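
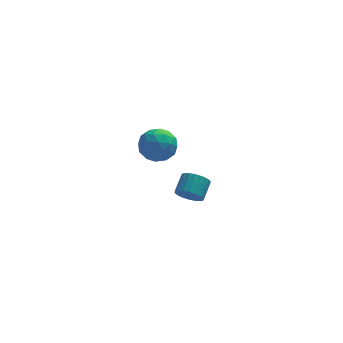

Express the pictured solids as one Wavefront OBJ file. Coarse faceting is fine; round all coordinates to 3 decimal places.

v 0.946 0.202 -3.868
v 1.514 0.265 -4.385
v 1.961 1.14 -3.788
v 1.394 1.078 -3.272
v 1.273 0.474 -4.511
v 1.72 1.349 -3.914
v 0.967 0.629 -4.509
v 1.414 1.504 -3.912
v 0.657 0.699 -4.381
v 1.105 1.575 -3.784
v 0.405 0.671 -4.151
v 0.852 1.547 -3.554
v 0.26 0.551 -3.865
v 0.707 1.426 -3.268
v 0.25 0.361 -3.579
v 0.698 1.236 -2.983
v 0.379 0.14 -3.352
v 0.826 1.015 -2.755
v 0.62 -0.069 -3.226
v 1.067 0.806 -2.629
v 0.926 -0.224 -3.228
v 1.373 0.651 -2.631
v 1.235 -0.295 -3.356
v 1.683 0.581 -2.759
v 1.488 -0.267 -3.586
v 1.935 0.609 -2.989
v 1.633 -0.146 -3.872
v 2.08 0.729 -3.275
v 1.642 0.044 -4.157
v 2.09 0.919 -3.561
v -1.643 -2.873 2.087
v -1.05 -2.125 2.38
v -0.75 -3.915 2.94
v -0.157 -3.167 3.233
v -1.096 -3.22 3.568
v -1.649 -2.576 3.04
v -0.151 -3.464 2.28
v -0.704 -2.82 1.752
v -0.128 -2.49 2.499
v -0.713 -2.339 3.295
v -1.087 -3.701 2.025
v -1.672 -3.55 2.821
v -1.425 -2.408 2.159
v -0.375 -3.632 3.161
v -0.927 -3.664 3.358
v -0.579 -3.224 3.53
v -1.777 -2.673 2.547
v -1.429 -2.233 2.719
v -1.456 -2.877 3.417
v -0.371 -3.807 2.601
v -0.023 -3.367 2.773
v -1.221 -2.816 1.79
v -0.873 -2.376 1.962
v -0.344 -3.163 1.903
v -0.535 -2.182 2.401
v -0.01 -2.795 2.902
v -0.006 -2.969 2.342
v -0.331 -2.591 2.032
v -0.878 -2.094 2.869
v -0.353 -2.706 3.37
v -0.905 -2.737 3.567
v -1.23 -2.359 3.257
v -0.336 -2.308 2.939
v -1.447 -3.334 1.95
v -0.922 -3.946 2.451
v -0.57 -3.681 2.063
v -0.895 -3.303 1.753
v -1.79 -3.245 2.418
v -1.265 -3.858 2.919
v -1.469 -3.449 3.288
v -1.794 -3.071 2.978
v -1.464 -3.732 2.381
f 2 1 5
f 2 5 3
f 3 5 6
f 3 6 4
f 5 1 7
f 5 7 6
f 6 7 8
f 6 8 4
f 7 1 9
f 7 9 8
f 8 9 10
f 8 10 4
f 9 1 11
f 9 11 10
f 10 11 12
f 10 12 4
f 11 1 13
f 11 13 12
f 12 13 14
f 12 14 4
f 13 1 15
f 13 15 14
f 14 15 16
f 14 16 4
f 15 1 17
f 15 17 16
f 16 17 18
f 16 18 4
f 17 1 19
f 17 19 18
f 18 19 20
f 18 20 4
f 19 1 21
f 19 21 20
f 20 21 22
f 20 22 4
f 21 1 23
f 21 23 22
f 22 23 24
f 22 24 4
f 23 1 25
f 23 25 24
f 24 25 26
f 24 26 4
f 25 1 27
f 25 27 26
f 26 27 28
f 26 28 4
f 27 1 29
f 27 29 28
f 28 29 30
f 28 30 4
f 29 1 2
f 29 2 30
f 30 2 3
f 30 3 4
f 31 68 47
f 68 42 71
f 47 71 36
f 68 71 47
f 31 47 43
f 47 36 48
f 43 48 32
f 47 48 43
f 31 43 52
f 43 32 53
f 52 53 38
f 43 53 52
f 31 52 64
f 52 38 67
f 64 67 41
f 52 67 64
f 31 64 68
f 64 41 72
f 68 72 42
f 64 72 68
f 32 48 59
f 48 36 62
f 59 62 40
f 48 62 59
f 36 71 49
f 71 42 70
f 49 70 35
f 71 70 49
f 42 72 69
f 72 41 65
f 69 65 33
f 72 65 69
f 41 67 66
f 67 38 54
f 66 54 37
f 67 54 66
f 38 53 58
f 53 32 55
f 58 55 39
f 53 55 58
f 34 60 46
f 60 40 61
f 46 61 35
f 60 61 46
f 34 46 44
f 46 35 45
f 44 45 33
f 46 45 44
f 34 44 51
f 44 33 50
f 51 50 37
f 44 50 51
f 34 51 56
f 51 37 57
f 56 57 39
f 51 57 56
f 34 56 60
f 56 39 63
f 60 63 40
f 56 63 60
f 35 61 49
f 61 40 62
f 49 62 36
f 61 62 49
f 33 45 69
f 45 35 70
f 69 70 42
f 45 70 69
f 37 50 66
f 50 33 65
f 66 65 41
f 50 65 66
f 39 57 58
f 57 37 54
f 58 54 38
f 57 54 58
f 40 63 59
f 63 39 55
f 59 55 32
f 63 55 59



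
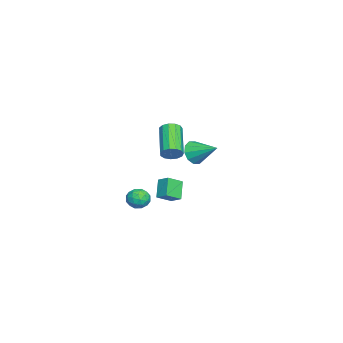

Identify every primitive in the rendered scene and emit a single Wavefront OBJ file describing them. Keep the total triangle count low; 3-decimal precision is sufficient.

v 4.317 -0.798 2.838
v 4.647 -0.859 3.359
v 2.934 -1.223 4.403
v 2.603 -1.162 3.882
v 4.561 -0.521 3.336
v 2.848 -0.885 4.38
v 4.398 -0.271 3.154
v 2.684 -0.635 4.199
v 4.209 -0.188 2.873
v 2.495 -0.553 3.917
v 4.054 -0.299 2.58
v 2.34 -0.664 3.624
v 3.982 -0.568 2.369
v 2.268 -0.933 3.413
v 4.017 -0.91 2.307
v 2.303 -1.275 3.351
v 4.147 -1.217 2.413
v 2.433 -1.581 3.458
v 4.331 -1.39 2.655
v 2.617 -1.754 3.699
v 4.511 -1.375 2.954
v 2.797 -1.74 3.999
v 4.628 -1.177 3.216
v 2.915 -1.542 4.261
v -3.542 -2.236 -4.755
v -2.894 -2.977 -4.199
v -4.45 -2.304 -3.786
v -3.803 -3.044 -3.23
v -3.157 -1.596 -4.35
v -2.51 -2.336 -3.794
v -4.066 -1.663 -3.381
v -3.418 -2.404 -2.825
v 0.449 -3.171 -1.879
v 0.816 -2.658 -2.258
v 0.664 -3.962 -2.742
v 1.031 -3.449 -3.121
v 1.311 -3.715 -2.495
v 1.179 -3.226 -1.961
v 0.301 -3.394 -3.039
v 0.169 -2.905 -2.505
v 0.725 -2.796 -2.975
v 1.349 -2.994 -2.639
v 0.131 -3.626 -2.361
v 0.755 -3.824 -2.025
v 0.614 -2.845 -1.992
v 0.866 -3.775 -3.008
v 1.031 -3.931 -2.64
v 1.246 -3.63 -2.862
v 0.827 -3.179 -1.818
v 1.043 -2.877 -2.041
v 1.334 -3.498 -2.18
v 0.437 -3.743 -2.959
v 0.653 -3.441 -3.182
v 0.234 -2.99 -2.138
v 0.449 -2.689 -2.36
v 0.146 -3.122 -2.82
v 0.776 -2.624 -2.637
v 0.902 -3.089 -3.144
v 0.473 -3.057 -3.096
v 0.395 -2.77 -2.782
v 1.143 -2.741 -2.439
v 1.269 -3.206 -2.947
v 1.434 -3.362 -2.579
v 1.356 -3.075 -2.265
v 1.089 -2.822 -2.86
v 0.211 -3.414 -2.053
v 0.337 -3.879 -2.561
v 0.124 -3.545 -2.735
v 0.046 -3.258 -2.421
v 0.578 -3.531 -1.856
v 0.704 -3.996 -2.363
v 1.085 -3.85 -2.218
v 1.007 -3.563 -1.904
v 0.391 -3.798 -2.14
v 2.294 0.054 2.062
v 2.876 0.107 1.501
v 2.866 1.366 2.778
v 2.481 0.368 1.339
v 2.014 0.509 1.453
v 1.655 0.476 1.799
v 1.539 0.282 2.246
v 1.713 0.001 2.623
v 2.108 -0.26 2.785
v 2.575 -0.401 2.671
v 2.934 -0.368 2.324
v 3.05 -0.174 1.877
f 2 1 5
f 2 5 3
f 3 5 6
f 3 6 4
f 5 1 7
f 5 7 6
f 6 7 8
f 6 8 4
f 7 1 9
f 7 9 8
f 8 9 10
f 8 10 4
f 9 1 11
f 9 11 10
f 10 11 12
f 10 12 4
f 11 1 13
f 11 13 12
f 12 13 14
f 12 14 4
f 13 1 15
f 13 15 14
f 14 15 16
f 14 16 4
f 15 1 17
f 15 17 16
f 16 17 18
f 16 18 4
f 17 1 19
f 17 19 18
f 18 19 20
f 18 20 4
f 19 1 21
f 19 21 20
f 20 21 22
f 20 22 4
f 21 1 23
f 21 23 22
f 22 23 24
f 22 24 4
f 23 1 2
f 23 2 24
f 24 2 3
f 24 3 4
f 26 28 25
f 29 26 25
f 25 28 27
f 27 29 25
f 26 32 28
f 30 26 29
f 30 32 26
f 28 32 27
f 31 29 27
f 27 32 31
f 31 30 29
f 32 30 31
f 33 70 49
f 70 44 73
f 49 73 38
f 70 73 49
f 33 49 45
f 49 38 50
f 45 50 34
f 49 50 45
f 33 45 54
f 45 34 55
f 54 55 40
f 45 55 54
f 33 54 66
f 54 40 69
f 66 69 43
f 54 69 66
f 33 66 70
f 66 43 74
f 70 74 44
f 66 74 70
f 34 50 61
f 50 38 64
f 61 64 42
f 50 64 61
f 38 73 51
f 73 44 72
f 51 72 37
f 73 72 51
f 44 74 71
f 74 43 67
f 71 67 35
f 74 67 71
f 43 69 68
f 69 40 56
f 68 56 39
f 69 56 68
f 40 55 60
f 55 34 57
f 60 57 41
f 55 57 60
f 36 62 48
f 62 42 63
f 48 63 37
f 62 63 48
f 36 48 46
f 48 37 47
f 46 47 35
f 48 47 46
f 36 46 53
f 46 35 52
f 53 52 39
f 46 52 53
f 36 53 58
f 53 39 59
f 58 59 41
f 53 59 58
f 36 58 62
f 58 41 65
f 62 65 42
f 58 65 62
f 37 63 51
f 63 42 64
f 51 64 38
f 63 64 51
f 35 47 71
f 47 37 72
f 71 72 44
f 47 72 71
f 39 52 68
f 52 35 67
f 68 67 43
f 52 67 68
f 41 59 60
f 59 39 56
f 60 56 40
f 59 56 60
f 42 65 61
f 65 41 57
f 61 57 34
f 65 57 61
f 76 75 78
f 76 78 77
f 78 75 79
f 78 79 77
f 79 75 80
f 79 80 77
f 80 75 81
f 80 81 77
f 81 75 82
f 81 82 77
f 82 75 83
f 82 83 77
f 83 75 84
f 83 84 77
f 84 75 85
f 84 85 77
f 85 75 86
f 85 86 77
f 86 75 76
f 86 76 77



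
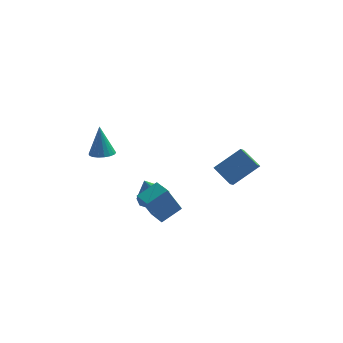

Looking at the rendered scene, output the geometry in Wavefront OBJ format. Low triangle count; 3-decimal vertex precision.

v -0.38 -2.122 -3.714
v -1.145 -2.544 -1.903
v -1.023 -1.17 -3.763
v -1.788 -1.592 -1.953
v 0.688 -1.368 -3.087
v -0.077 -1.79 -1.277
v 0.045 -0.416 -3.137
v -0.72 -0.838 -1.326
v -3.555 -2.247 1.941
v -3.105 -1.667 1.84
v -3.725 -1.793 3.779
v -3.403 -1.54 1.781
v -3.731 -1.553 1.754
v -4.024 -1.703 1.764
v -4.224 -1.961 1.809
v -4.291 -2.275 1.88
v -4.213 -2.584 1.963
v -4.004 -2.826 2.042
v -3.706 -2.953 2.102
v -3.378 -2.94 2.129
v -3.085 -2.79 2.119
v -2.885 -2.532 2.074
v -2.818 -2.218 2.003
v -2.896 -1.909 1.919
v -1.05 0.993 -3.914
v -0.16 0.604 -3.78
v -1.51 0.527 -2.206
v -0.157 1.251 -3.603
v -0.571 1.777 -3.571
v -1.21 1.936 -3.7
v -1.773 1.654 -3.929
v -1.998 1.063 -4.151
v -1.779 0.439 -4.262
v -1.219 0.075 -4.211
v -0.579 0.14 -4.02
v 2.562 -0.288 -0.457
v 2.401 -0.968 0.094
v 4.012 0.317 0.715
v 3.851 -0.363 1.266
v 3.489 -1.097 -1.186
v 3.328 -1.777 -0.635
v 4.939 -0.492 -0.014
v 4.778 -1.172 0.537
f 2 4 1
f 5 2 1
f 1 4 3
f 3 5 1
f 2 8 4
f 6 2 5
f 6 8 2
f 4 8 3
f 7 5 3
f 3 8 7
f 7 6 5
f 8 6 7
f 10 9 12
f 10 12 11
f 12 9 13
f 12 13 11
f 13 9 14
f 13 14 11
f 14 9 15
f 14 15 11
f 15 9 16
f 15 16 11
f 16 9 17
f 16 17 11
f 17 9 18
f 17 18 11
f 18 9 19
f 18 19 11
f 19 9 20
f 19 20 11
f 20 9 21
f 20 21 11
f 21 9 22
f 21 22 11
f 22 9 23
f 22 23 11
f 23 9 24
f 23 24 11
f 24 9 10
f 24 10 11
f 26 25 28
f 26 28 27
f 28 25 29
f 28 29 27
f 29 25 30
f 29 30 27
f 30 25 31
f 30 31 27
f 31 25 32
f 31 32 27
f 32 25 33
f 32 33 27
f 33 25 34
f 33 34 27
f 34 25 35
f 34 35 27
f 35 25 26
f 35 26 27
f 37 39 36
f 40 37 36
f 36 39 38
f 38 40 36
f 37 43 39
f 41 37 40
f 41 43 37
f 39 43 38
f 42 40 38
f 38 43 42
f 42 41 40
f 43 41 42



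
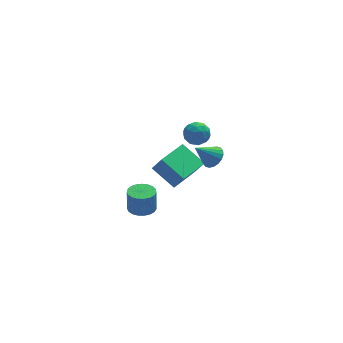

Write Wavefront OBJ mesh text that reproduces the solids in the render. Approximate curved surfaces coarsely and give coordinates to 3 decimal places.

v -0.962 -2.271 3.41
v -0.557 -2.075 3.807
v -1.798 -2.289 4.27
v -0.661 -1.848 3.711
v -0.824 -1.705 3.556
v -1.015 -1.674 3.372
v -1.195 -1.761 3.195
v -1.329 -1.949 3.06
v -1.39 -2.201 2.995
v -1.367 -2.466 3.012
v -1.263 -2.693 3.108
v -1.1 -2.836 3.263
v -0.909 -2.867 3.448
v -0.729 -2.78 3.625
v -0.595 -2.592 3.759
v -0.534 -2.34 3.824
v -3.154 1.759 -3.313
v -2.528 2.046 -3.353
v -2.5 2.148 -2.187
v -3.126 1.861 -2.147
v -2.699 2.275 -3.369
v -2.672 2.378 -2.204
v -2.95 2.415 -3.375
v -2.922 2.518 -2.21
v -3.236 2.441 -3.371
v -3.208 2.544 -2.206
v -3.507 2.35 -3.356
v -3.48 2.452 -2.191
v -3.717 2.156 -3.334
v -3.69 2.259 -2.169
v -3.83 1.893 -3.309
v -3.803 1.996 -2.143
v -3.826 1.608 -3.283
v -3.799 1.71 -2.118
v -3.706 1.348 -3.263
v -3.679 1.451 -2.098
v -3.49 1.159 -3.252
v -3.463 1.262 -2.087
v -3.216 1.074 -3.251
v -3.189 1.177 -2.086
v -2.931 1.108 -3.26
v -2.904 1.21 -2.095
v -2.685 1.254 -3.279
v -2.658 1.356 -2.114
v -2.52 1.487 -3.304
v -2.492 1.589 -2.138
v -2.464 1.767 -3.33
v -2.437 1.87 -2.164
v -1.545 1.902 -2.294
v -1.169 1.561 -1.444
v -2.334 2.927 -1.534
v -1.957 2.586 -0.684
v -0.183 3.054 -2.436
v 0.194 2.713 -1.586
v -0.971 4.079 -1.676
v -0.595 3.738 -0.826
v -1.24 0.981 2.275
v -0.575 0.991 2.171
v -1.105 0.249 3.069
v -0.44 0.259 2.965
v -0.748 0.796 3.228
v -0.831 1.249 2.738
v -0.849 -0.009 2.502
v -0.932 0.444 2.012
v -0.333 0.379 2.312
v -0.271 0.877 2.761
v -1.409 0.363 2.479
v -1.347 0.861 2.928
v -0.919 1.051 2.153
v -0.761 0.189 3.087
v -0.942 0.505 3.241
v -0.551 0.511 3.181
v -1.07 1.202 2.486
v -0.679 1.208 2.426
v -0.781 1.093 3.047
v -1.001 0.032 2.814
v -0.61 0.038 2.754
v -1.129 0.729 2.059
v -0.738 0.735 1.999
v -0.899 0.147 2.193
v -0.386 0.697 2.175
v -0.307 0.266 2.642
v -0.547 0.109 2.37
v -0.596 0.375 2.081
v -0.35 0.989 2.439
v -0.271 0.559 2.906
v -0.452 0.874 3.06
v -0.5 1.141 2.772
v -0.208 0.629 2.522
v -1.409 0.681 2.334
v -1.33 0.251 2.801
v -1.18 0.099 2.468
v -1.228 0.366 2.18
v -1.373 0.974 2.598
v -1.294 0.543 3.065
v -1.084 0.865 3.159
v -1.133 1.131 2.87
v -1.472 0.611 2.718
f 2 1 4
f 2 4 3
f 4 1 5
f 4 5 3
f 5 1 6
f 5 6 3
f 6 1 7
f 6 7 3
f 7 1 8
f 7 8 3
f 8 1 9
f 8 9 3
f 9 1 10
f 9 10 3
f 10 1 11
f 10 11 3
f 11 1 12
f 11 12 3
f 12 1 13
f 12 13 3
f 13 1 14
f 13 14 3
f 14 1 15
f 14 15 3
f 15 1 16
f 15 16 3
f 16 1 2
f 16 2 3
f 18 17 21
f 18 21 19
f 19 21 22
f 19 22 20
f 21 17 23
f 21 23 22
f 22 23 24
f 22 24 20
f 23 17 25
f 23 25 24
f 24 25 26
f 24 26 20
f 25 17 27
f 25 27 26
f 26 27 28
f 26 28 20
f 27 17 29
f 27 29 28
f 28 29 30
f 28 30 20
f 29 17 31
f 29 31 30
f 30 31 32
f 30 32 20
f 31 17 33
f 31 33 32
f 32 33 34
f 32 34 20
f 33 17 35
f 33 35 34
f 34 35 36
f 34 36 20
f 35 17 37
f 35 37 36
f 36 37 38
f 36 38 20
f 37 17 39
f 37 39 38
f 38 39 40
f 38 40 20
f 39 17 41
f 39 41 40
f 40 41 42
f 40 42 20
f 41 17 43
f 41 43 42
f 42 43 44
f 42 44 20
f 43 17 45
f 43 45 44
f 44 45 46
f 44 46 20
f 45 17 47
f 45 47 46
f 46 47 48
f 46 48 20
f 47 17 18
f 47 18 48
f 48 18 19
f 48 19 20
f 50 52 49
f 53 50 49
f 49 52 51
f 51 53 49
f 50 56 52
f 54 50 53
f 54 56 50
f 52 56 51
f 55 53 51
f 51 56 55
f 55 54 53
f 56 54 55
f 57 94 73
f 94 68 97
f 73 97 62
f 94 97 73
f 57 73 69
f 73 62 74
f 69 74 58
f 73 74 69
f 57 69 78
f 69 58 79
f 78 79 64
f 69 79 78
f 57 78 90
f 78 64 93
f 90 93 67
f 78 93 90
f 57 90 94
f 90 67 98
f 94 98 68
f 90 98 94
f 58 74 85
f 74 62 88
f 85 88 66
f 74 88 85
f 62 97 75
f 97 68 96
f 75 96 61
f 97 96 75
f 68 98 95
f 98 67 91
f 95 91 59
f 98 91 95
f 67 93 92
f 93 64 80
f 92 80 63
f 93 80 92
f 64 79 84
f 79 58 81
f 84 81 65
f 79 81 84
f 60 86 72
f 86 66 87
f 72 87 61
f 86 87 72
f 60 72 70
f 72 61 71
f 70 71 59
f 72 71 70
f 60 70 77
f 70 59 76
f 77 76 63
f 70 76 77
f 60 77 82
f 77 63 83
f 82 83 65
f 77 83 82
f 60 82 86
f 82 65 89
f 86 89 66
f 82 89 86
f 61 87 75
f 87 66 88
f 75 88 62
f 87 88 75
f 59 71 95
f 71 61 96
f 95 96 68
f 71 96 95
f 63 76 92
f 76 59 91
f 92 91 67
f 76 91 92
f 65 83 84
f 83 63 80
f 84 80 64
f 83 80 84
f 66 89 85
f 89 65 81
f 85 81 58
f 89 81 85



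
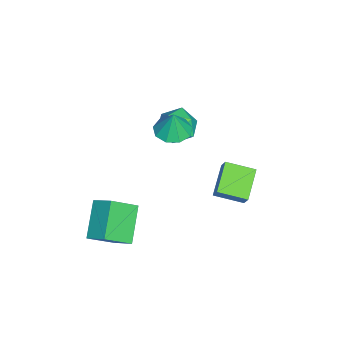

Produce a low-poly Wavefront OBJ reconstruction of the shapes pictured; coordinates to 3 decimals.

v -0.434 0.492 2.736
v 0.203 -0.235 2.657
v -0.146 0.588 4.164
v 0.508 0.346 2.556
v 0.372 0.995 2.54
v -0.141 1.409 2.615
v -0.791 1.393 2.747
v -1.274 0.956 2.874
v -1.364 0.302 2.936
v -1.018 -0.264 2.905
v -0.399 -0.476 2.794
v 0.934 -1.863 -2.5
v 1.803 -3.022 -1.466
v 1.477 -0.846 -1.817
v 2.347 -2.006 -0.783
v 2.633 -1.834 -3.897
v 3.503 -2.994 -2.863
v 3.177 -0.818 -3.214
v 4.046 -1.977 -2.18
v -0.451 4.081 -2.56
v -0.317 2.536 -2.092
v -2.089 4.215 -1.647
v -1.954 2.67 -1.179
v -0.006 4.35 -1.801
v 0.129 2.805 -1.333
v -1.643 4.484 -0.888
v -1.509 2.939 -0.42
v -2.965 0.94 1.341
v -2.109 0.328 0.889
v -4.171 0.072 0.231
v -3.315 -0.54 -0.221
v -3.638 -0.721 0.864
v -2.893 -0.184 1.55
v -3.387 0.584 -0.43
v -2.642 1.121 0.256
v -2.369 0.107 -0.205
v -2.525 -0.699 0.594
v -3.755 1.099 0.526
v -3.911 0.293 1.325
f 2 1 4
f 2 4 3
f 4 1 5
f 4 5 3
f 5 1 6
f 5 6 3
f 6 1 7
f 6 7 3
f 7 1 8
f 7 8 3
f 8 1 9
f 8 9 3
f 9 1 10
f 9 10 3
f 10 1 11
f 10 11 3
f 11 1 2
f 11 2 3
f 13 15 12
f 16 13 12
f 12 15 14
f 14 16 12
f 13 19 15
f 17 13 16
f 17 19 13
f 15 19 14
f 18 16 14
f 14 19 18
f 18 17 16
f 19 17 18
f 21 23 20
f 24 21 20
f 20 23 22
f 22 24 20
f 21 27 23
f 25 21 24
f 25 27 21
f 23 27 22
f 26 24 22
f 22 27 26
f 26 25 24
f 27 25 26
f 28 39 33
f 28 33 29
f 28 29 35
f 28 35 38
f 28 38 39
f 29 33 37
f 33 39 32
f 39 38 30
f 38 35 34
f 35 29 36
f 31 37 32
f 31 32 30
f 31 30 34
f 31 34 36
f 31 36 37
f 32 37 33
f 30 32 39
f 34 30 38
f 36 34 35
f 37 36 29



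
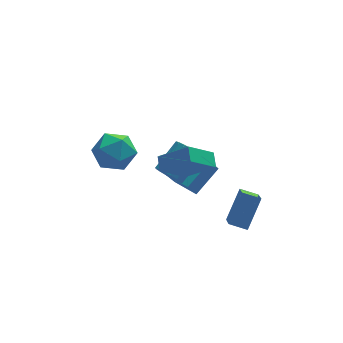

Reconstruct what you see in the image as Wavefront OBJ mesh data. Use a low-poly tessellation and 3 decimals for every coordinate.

v 1.973 0.287 -4.014
v 1.44 -0.018 -3.007
v 1.157 1.617 -4.042
v 0.624 1.311 -3.035
v 3.376 1.169 -3.005
v 2.843 0.863 -1.998
v 2.56 2.498 -3.033
v 2.027 2.193 -2.026
v 2.903 -2.127 -4.021
v 2.663 -3.395 -3.058
v 3.844 -1.204 -2.571
v 3.604 -2.471 -1.608
v 3.776 -2.529 -4.332
v 3.536 -3.796 -3.369
v 4.717 -1.605 -2.882
v 4.477 -2.873 -1.919
v 0.144 -1.232 -0.552
v 0.634 -1.875 -0.603
v 1.927 -0.971 0.42
v 1.436 -0.328 0.472
v 0.731 -1.637 -0.935
v 2.023 -0.733 0.088
v 0.67 -1.291 -1.164
v 1.963 -0.387 -0.141
v 0.469 -0.929 -1.229
v 1.761 -0.026 -0.206
v 0.18 -0.649 -1.112
v 1.472 0.255 -0.089
v -0.119 -0.524 -0.845
v 1.174 0.38 0.178
v -0.347 -0.589 -0.5
v 0.946 0.315 0.523
v -0.443 -0.827 -0.168
v 0.849 0.077 0.855
v -0.383 -1.173 0.061
v 0.91 -0.269 1.084
v -0.181 -1.534 0.126
v 1.111 -0.631 1.149
v 0.108 -1.815 0.009
v 1.4 -0.911 1.032
v 0.406 -1.94 -0.258
v 1.699 -1.036 0.765
v 0.419 -4.505 3.59
v 0.503 -3.73 3.997
v -0.903 -3.756 2.434
v -0.819 -2.98 2.84
v 1.799 -4 2.34
v 1.883 -3.224 2.746
v 0.477 -3.25 1.183
v 0.561 -2.475 1.59
v -2.82 -0.208 2.585
v -1.669 -0.277 2.187
v -3.351 -1.603 1.293
v -2.2 -1.672 0.895
v -2.483 -2.067 2.014
v -2.156 -1.205 2.812
v -2.864 -0.675 0.668
v -2.537 0.187 1.466
v -1.697 -0.566 1.002
v -1.461 -1.426 1.834
v -3.559 -0.454 1.646
v -3.323 -1.314 2.478
f 2 4 1
f 5 2 1
f 1 4 3
f 3 5 1
f 2 8 4
f 6 2 5
f 6 8 2
f 4 8 3
f 7 5 3
f 3 8 7
f 7 6 5
f 8 6 7
f 10 12 9
f 13 10 9
f 9 12 11
f 11 13 9
f 10 16 12
f 14 10 13
f 14 16 10
f 12 16 11
f 15 13 11
f 11 16 15
f 15 14 13
f 16 14 15
f 18 17 21
f 18 21 19
f 19 21 22
f 19 22 20
f 21 17 23
f 21 23 22
f 22 23 24
f 22 24 20
f 23 17 25
f 23 25 24
f 24 25 26
f 24 26 20
f 25 17 27
f 25 27 26
f 26 27 28
f 26 28 20
f 27 17 29
f 27 29 28
f 28 29 30
f 28 30 20
f 29 17 31
f 29 31 30
f 30 31 32
f 30 32 20
f 31 17 33
f 31 33 32
f 32 33 34
f 32 34 20
f 33 17 35
f 33 35 34
f 34 35 36
f 34 36 20
f 35 17 37
f 35 37 36
f 36 37 38
f 36 38 20
f 37 17 39
f 37 39 38
f 38 39 40
f 38 40 20
f 39 17 41
f 39 41 40
f 40 41 42
f 40 42 20
f 41 17 18
f 41 18 42
f 42 18 19
f 42 19 20
f 44 46 43
f 47 44 43
f 43 46 45
f 45 47 43
f 44 50 46
f 48 44 47
f 48 50 44
f 46 50 45
f 49 47 45
f 45 50 49
f 49 48 47
f 50 48 49
f 51 62 56
f 51 56 52
f 51 52 58
f 51 58 61
f 51 61 62
f 52 56 60
f 56 62 55
f 62 61 53
f 61 58 57
f 58 52 59
f 54 60 55
f 54 55 53
f 54 53 57
f 54 57 59
f 54 59 60
f 55 60 56
f 53 55 62
f 57 53 61
f 59 57 58
f 60 59 52



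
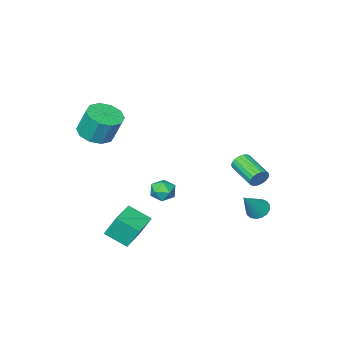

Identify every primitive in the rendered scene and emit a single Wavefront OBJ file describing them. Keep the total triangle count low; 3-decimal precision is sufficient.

v -1.364 -1.546 -3.758
v -0.79 -1.99 -3.732
v -2.03 -2.43 -4.148
v -1.456 -2.874 -4.122
v -1.751 -2.626 -3.507
v -1.339 -2.079 -3.266
v -1.481 -2.341 -4.614
v -1.069 -1.794 -4.373
v -0.863 -2.481 -4.261
v -1.029 -2.657 -3.578
v -1.791 -1.763 -4.302
v -1.957 -1.939 -3.619
v 2.43 -2.093 1.418
v 3.355 -1.972 1.532
v 3.116 -1.445 2.915
v 2.19 -1.567 2.802
v 3.135 -1.482 1.307
v 2.896 -0.956 2.691
v 2.646 -1.227 1.126
v 2.407 -0.7 2.509
v 2.075 -1.302 1.055
v 1.835 -0.775 2.439
v 1.638 -1.68 1.124
v 1.399 -1.153 2.508
v 1.504 -2.215 1.305
v 1.265 -1.688 2.688
v 1.724 -2.704 1.529
v 1.485 -2.178 2.913
v 2.213 -2.96 1.711
v 1.974 -2.433 3.094
v 2.785 -2.885 1.781
v 2.545 -2.358 3.165
v 3.221 -2.507 1.712
v 2.982 -1.98 3.096
v -3.859 2.326 -1.663
v -3.611 2.19 -2.135
v -3.654 0.638 -1.709
v -3.901 0.774 -1.237
v -3.423 2.226 -1.983
v -3.465 0.674 -1.557
v -3.321 2.283 -1.768
v -3.363 0.731 -1.342
v -3.325 2.347 -1.532
v -3.368 0.795 -1.106
v -3.435 2.408 -1.322
v -3.478 0.856 -0.896
v -3.629 2.452 -1.179
v -3.672 0.9 -0.753
v -3.869 2.472 -1.133
v -3.911 0.92 -0.707
v -4.106 2.462 -1.191
v -4.149 0.91 -0.765
v -4.295 2.426 -1.343
v -4.337 0.874 -0.917
v -4.397 2.369 -1.558
v -4.439 0.817 -1.132
v -4.392 2.305 -1.794
v -4.435 0.753 -1.368
v -4.282 2.244 -2.004
v -4.325 0.692 -1.578
v -4.088 2.2 -2.147
v -4.131 0.648 -1.721
v -3.849 2.18 -2.193
v -3.891 0.628 -1.767
v -3.451 2.809 -3.365
v -2.977 2.9 -3.769
v -2.429 3.031 -2.115
v -3.089 3.177 -3.726
v -3.285 3.369 -3.601
v -3.518 3.433 -3.421
v -3.736 3.354 -3.228
v -3.889 3.15 -3.067
v -3.942 2.868 -2.974
v -3.882 2.573 -2.97
v -3.724 2.331 -3.057
v -3.503 2.2 -3.215
v -3.27 2.207 -3.406
v -3.079 2.353 -3.589
v -2.973 2.603 -3.72
v 1.52 0.215 -4.671
v 1.191 0.765 -3.448
v 2.713 1.003 -4.704
v 2.384 1.553 -3.481
v 2.176 -0.753 -4.059
v 1.847 -0.203 -2.836
v 3.369 0.035 -4.092
v 3.04 0.585 -2.869
f 1 12 6
f 1 6 2
f 1 2 8
f 1 8 11
f 1 11 12
f 2 6 10
f 6 12 5
f 12 11 3
f 11 8 7
f 8 2 9
f 4 10 5
f 4 5 3
f 4 3 7
f 4 7 9
f 4 9 10
f 5 10 6
f 3 5 12
f 7 3 11
f 9 7 8
f 10 9 2
f 14 13 17
f 14 17 15
f 15 17 18
f 15 18 16
f 17 13 19
f 17 19 18
f 18 19 20
f 18 20 16
f 19 13 21
f 19 21 20
f 20 21 22
f 20 22 16
f 21 13 23
f 21 23 22
f 22 23 24
f 22 24 16
f 23 13 25
f 23 25 24
f 24 25 26
f 24 26 16
f 25 13 27
f 25 27 26
f 26 27 28
f 26 28 16
f 27 13 29
f 27 29 28
f 28 29 30
f 28 30 16
f 29 13 31
f 29 31 30
f 30 31 32
f 30 32 16
f 31 13 33
f 31 33 32
f 32 33 34
f 32 34 16
f 33 13 14
f 33 14 34
f 34 14 15
f 34 15 16
f 36 35 39
f 36 39 37
f 37 39 40
f 37 40 38
f 39 35 41
f 39 41 40
f 40 41 42
f 40 42 38
f 41 35 43
f 41 43 42
f 42 43 44
f 42 44 38
f 43 35 45
f 43 45 44
f 44 45 46
f 44 46 38
f 45 35 47
f 45 47 46
f 46 47 48
f 46 48 38
f 47 35 49
f 47 49 48
f 48 49 50
f 48 50 38
f 49 35 51
f 49 51 50
f 50 51 52
f 50 52 38
f 51 35 53
f 51 53 52
f 52 53 54
f 52 54 38
f 53 35 55
f 53 55 54
f 54 55 56
f 54 56 38
f 55 35 57
f 55 57 56
f 56 57 58
f 56 58 38
f 57 35 59
f 57 59 58
f 58 59 60
f 58 60 38
f 59 35 61
f 59 61 60
f 60 61 62
f 60 62 38
f 61 35 63
f 61 63 62
f 62 63 64
f 62 64 38
f 63 35 36
f 63 36 64
f 64 36 37
f 64 37 38
f 66 65 68
f 66 68 67
f 68 65 69
f 68 69 67
f 69 65 70
f 69 70 67
f 70 65 71
f 70 71 67
f 71 65 72
f 71 72 67
f 72 65 73
f 72 73 67
f 73 65 74
f 73 74 67
f 74 65 75
f 74 75 67
f 75 65 76
f 75 76 67
f 76 65 77
f 76 77 67
f 77 65 78
f 77 78 67
f 78 65 79
f 78 79 67
f 79 65 66
f 79 66 67
f 81 83 80
f 84 81 80
f 80 83 82
f 82 84 80
f 81 87 83
f 85 81 84
f 85 87 81
f 83 87 82
f 86 84 82
f 82 87 86
f 86 85 84
f 87 85 86



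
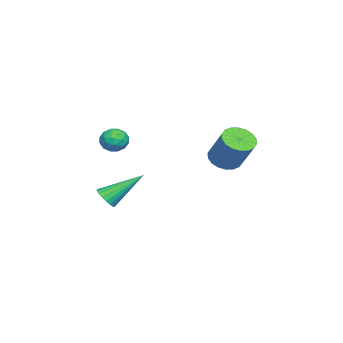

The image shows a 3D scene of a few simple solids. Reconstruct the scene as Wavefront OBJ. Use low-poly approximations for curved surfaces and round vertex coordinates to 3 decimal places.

v -3.317 3.117 -1.817
v -2.926 3.592 -2.297
v -2.192 4.397 -0.903
v -2.583 3.923 -0.423
v -3.222 3.765 -2.241
v -2.488 4.57 -0.847
v -3.537 3.809 -2.102
v -2.802 4.615 -0.707
v -3.808 3.717 -1.905
v -3.073 4.523 -0.511
v -3.982 3.506 -1.692
v -3.247 4.312 -0.297
v -4.024 3.218 -1.503
v -3.29 4.023 -0.109
v -3.926 2.91 -1.376
v -3.192 3.715 0.018
v -3.708 2.643 -1.337
v -2.974 3.448 0.057
v -3.412 2.47 -1.393
v -2.678 3.275 0.001
v -3.098 2.425 -1.533
v -2.363 3.231 -0.138
v -2.827 2.517 -1.729
v -2.092 3.323 -0.335
v -2.653 2.728 -1.943
v -1.918 3.534 -0.548
v -2.61 3.017 -2.131
v -1.876 3.822 -0.737
v -2.708 3.325 -2.258
v -1.974 4.13 -0.864
v -2.529 -1.919 -4.434
v -2.06 -1.562 -4.591
v -3.231 -0.441 -3.166
v -2.25 -1.495 -4.773
v -2.495 -1.513 -4.888
v -2.747 -1.611 -4.914
v -2.956 -1.769 -4.844
v -3.08 -1.958 -4.693
v -3.096 -2.138 -4.491
v -2.999 -2.276 -4.278
v -2.809 -2.342 -4.096
v -2.564 -2.325 -3.98
v -2.312 -2.227 -3.955
v -2.103 -2.068 -4.025
v -1.979 -1.88 -4.175
v -1.963 -1.699 -4.377
v -3.59 -1.201 -1.145
v -3.001 -1.309 -1.474
v -3.779 -2.291 -1.126
v -3.19 -2.399 -1.455
v -3.184 -2.174 -0.81
v -3.068 -1.5 -0.822
v -3.712 -2.1 -1.778
v -3.596 -1.426 -1.79
v -3.077 -1.864 -1.866
v -2.75 -1.91 -1.267
v -4.03 -1.69 -1.333
v -3.703 -1.736 -0.734
v -3.279 -1.16 -1.311
v -3.501 -2.44 -1.289
v -3.498 -2.308 -0.909
v -3.151 -2.372 -1.103
v -3.318 -1.272 -0.928
v -2.972 -1.335 -1.121
v -3.08 -1.844 -0.731
v -3.808 -2.265 -1.479
v -3.462 -2.328 -1.672
v -3.629 -1.228 -1.497
v -3.282 -1.292 -1.691
v -3.7 -1.756 -1.869
v -2.977 -1.549 -1.735
v -3.088 -2.19 -1.724
v -3.395 -2.014 -1.914
v -3.327 -1.618 -1.921
v -2.785 -1.576 -1.383
v -2.896 -2.217 -1.372
v -2.893 -2.084 -0.993
v -2.824 -1.689 -1
v -2.83 -1.903 -1.613
v -3.884 -1.383 -1.228
v -3.995 -2.024 -1.217
v -3.956 -1.911 -1.6
v -3.887 -1.516 -1.607
v -3.692 -1.41 -0.876
v -3.803 -2.051 -0.865
v -3.453 -1.982 -0.679
v -3.385 -1.586 -0.686
v -3.95 -1.697 -0.987
f 2 1 5
f 2 5 3
f 3 5 6
f 3 6 4
f 5 1 7
f 5 7 6
f 6 7 8
f 6 8 4
f 7 1 9
f 7 9 8
f 8 9 10
f 8 10 4
f 9 1 11
f 9 11 10
f 10 11 12
f 10 12 4
f 11 1 13
f 11 13 12
f 12 13 14
f 12 14 4
f 13 1 15
f 13 15 14
f 14 15 16
f 14 16 4
f 15 1 17
f 15 17 16
f 16 17 18
f 16 18 4
f 17 1 19
f 17 19 18
f 18 19 20
f 18 20 4
f 19 1 21
f 19 21 20
f 20 21 22
f 20 22 4
f 21 1 23
f 21 23 22
f 22 23 24
f 22 24 4
f 23 1 25
f 23 25 24
f 24 25 26
f 24 26 4
f 25 1 27
f 25 27 26
f 26 27 28
f 26 28 4
f 27 1 29
f 27 29 28
f 28 29 30
f 28 30 4
f 29 1 2
f 29 2 30
f 30 2 3
f 30 3 4
f 32 31 34
f 32 34 33
f 34 31 35
f 34 35 33
f 35 31 36
f 35 36 33
f 36 31 37
f 36 37 33
f 37 31 38
f 37 38 33
f 38 31 39
f 38 39 33
f 39 31 40
f 39 40 33
f 40 31 41
f 40 41 33
f 41 31 42
f 41 42 33
f 42 31 43
f 42 43 33
f 43 31 44
f 43 44 33
f 44 31 45
f 44 45 33
f 45 31 46
f 45 46 33
f 46 31 32
f 46 32 33
f 47 84 63
f 84 58 87
f 63 87 52
f 84 87 63
f 47 63 59
f 63 52 64
f 59 64 48
f 63 64 59
f 47 59 68
f 59 48 69
f 68 69 54
f 59 69 68
f 47 68 80
f 68 54 83
f 80 83 57
f 68 83 80
f 47 80 84
f 80 57 88
f 84 88 58
f 80 88 84
f 48 64 75
f 64 52 78
f 75 78 56
f 64 78 75
f 52 87 65
f 87 58 86
f 65 86 51
f 87 86 65
f 58 88 85
f 88 57 81
f 85 81 49
f 88 81 85
f 57 83 82
f 83 54 70
f 82 70 53
f 83 70 82
f 54 69 74
f 69 48 71
f 74 71 55
f 69 71 74
f 50 76 62
f 76 56 77
f 62 77 51
f 76 77 62
f 50 62 60
f 62 51 61
f 60 61 49
f 62 61 60
f 50 60 67
f 60 49 66
f 67 66 53
f 60 66 67
f 50 67 72
f 67 53 73
f 72 73 55
f 67 73 72
f 50 72 76
f 72 55 79
f 76 79 56
f 72 79 76
f 51 77 65
f 77 56 78
f 65 78 52
f 77 78 65
f 49 61 85
f 61 51 86
f 85 86 58
f 61 86 85
f 53 66 82
f 66 49 81
f 82 81 57
f 66 81 82
f 55 73 74
f 73 53 70
f 74 70 54
f 73 70 74
f 56 79 75
f 79 55 71
f 75 71 48
f 79 71 75



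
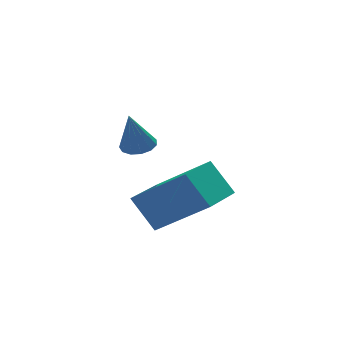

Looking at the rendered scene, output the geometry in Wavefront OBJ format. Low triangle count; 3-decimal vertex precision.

v -3.659 -1.608 -0.104
v -2.475 -2.675 1.055
v -2.538 -0.471 -0.202
v -1.354 -1.537 0.956
v -3.166 -2.183 -1.136
v -1.982 -3.249 0.022
v -2.045 -1.045 -1.235
v -0.861 -2.112 -0.076
v -3.573 -2.063 2.05
v -3.16 -1.827 2.233
v -3.927 -2.377 3.25
v -3.368 -1.629 2.224
v -3.641 -1.569 2.159
v -3.893 -1.665 2.06
v -4.044 -1.888 1.957
v -4.045 -2.166 1.884
v -3.896 -2.411 1.864
v -3.645 -2.545 1.902
v -3.371 -2.527 1.988
v -3.162 -2.361 2.093
v -3.083 -2.1 2.185
f 2 4 1
f 5 2 1
f 1 4 3
f 3 5 1
f 2 8 4
f 6 2 5
f 6 8 2
f 4 8 3
f 7 5 3
f 3 8 7
f 7 6 5
f 8 6 7
f 10 9 12
f 10 12 11
f 12 9 13
f 12 13 11
f 13 9 14
f 13 14 11
f 14 9 15
f 14 15 11
f 15 9 16
f 15 16 11
f 16 9 17
f 16 17 11
f 17 9 18
f 17 18 11
f 18 9 19
f 18 19 11
f 19 9 20
f 19 20 11
f 20 9 21
f 20 21 11
f 21 9 10
f 21 10 11



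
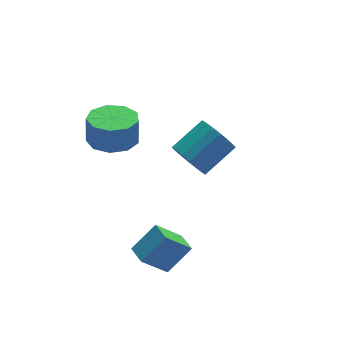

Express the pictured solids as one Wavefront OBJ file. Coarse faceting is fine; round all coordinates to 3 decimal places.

v -0.032 -4.283 -4.6
v -1.051 -4.247 -3.5
v -0.085 -3.418 -4.677
v -1.104 -3.382 -3.577
v 0.984 -4.138 -3.663
v -0.035 -4.102 -2.563
v 0.931 -3.273 -3.74
v -0.088 -3.237 -2.64
v 2.748 0.48 -3.338
v 3.217 0.368 -4.11
v 4.66 0.787 -3.295
v 4.192 0.9 -2.522
v 3.111 0.759 -4.124
v 4.555 1.178 -3.309
v 2.934 1.095 -3.983
v 4.378 1.514 -3.168
v 2.72 1.309 -3.714
v 4.164 1.728 -2.899
v 2.512 1.359 -3.37
v 3.955 1.778 -2.555
v 2.35 1.235 -3.02
v 3.794 1.654 -2.205
v 2.267 0.961 -2.733
v 3.711 1.38 -1.918
v 2.28 0.593 -2.565
v 3.723 1.012 -1.75
v 2.385 0.202 -2.551
v 3.829 0.621 -1.736
v 2.562 -0.134 -2.692
v 4.006 0.285 -1.877
v 2.776 -0.348 -2.961
v 4.22 0.071 -2.146
v 2.985 -0.398 -3.305
v 4.428 0.021 -2.49
v 3.146 -0.274 -3.655
v 4.59 0.145 -2.84
v 3.229 -0 -3.942
v 4.673 0.419 -3.127
v -0.672 -0.436 0.203
v 0.126 -1.021 0.233
v 0.21 -0.85 1.367
v -0.588 -0.264 1.337
v 0.313 -0.38 0.122
v 0.397 -0.208 1.256
v 0.04 0.235 0.049
v 0.123 0.407 1.183
v -0.567 0.536 0.048
v -0.483 0.708 1.182
v -1.223 0.383 0.12
v -1.139 0.554 1.254
v -1.62 -0.154 0.23
v -1.537 0.017 1.364
v -1.575 -0.823 0.328
v -1.491 -0.651 1.462
v -1.106 -1.31 0.367
v -1.023 -1.139 1.501
v -0.435 -1.389 0.33
v -0.351 -1.217 1.464
f 2 4 1
f 5 2 1
f 1 4 3
f 3 5 1
f 2 8 4
f 6 2 5
f 6 8 2
f 4 8 3
f 7 5 3
f 3 8 7
f 7 6 5
f 8 6 7
f 10 9 13
f 10 13 11
f 11 13 14
f 11 14 12
f 13 9 15
f 13 15 14
f 14 15 16
f 14 16 12
f 15 9 17
f 15 17 16
f 16 17 18
f 16 18 12
f 17 9 19
f 17 19 18
f 18 19 20
f 18 20 12
f 19 9 21
f 19 21 20
f 20 21 22
f 20 22 12
f 21 9 23
f 21 23 22
f 22 23 24
f 22 24 12
f 23 9 25
f 23 25 24
f 24 25 26
f 24 26 12
f 25 9 27
f 25 27 26
f 26 27 28
f 26 28 12
f 27 9 29
f 27 29 28
f 28 29 30
f 28 30 12
f 29 9 31
f 29 31 30
f 30 31 32
f 30 32 12
f 31 9 33
f 31 33 32
f 32 33 34
f 32 34 12
f 33 9 35
f 33 35 34
f 34 35 36
f 34 36 12
f 35 9 37
f 35 37 36
f 36 37 38
f 36 38 12
f 37 9 10
f 37 10 38
f 38 10 11
f 38 11 12
f 40 39 43
f 40 43 41
f 41 43 44
f 41 44 42
f 43 39 45
f 43 45 44
f 44 45 46
f 44 46 42
f 45 39 47
f 45 47 46
f 46 47 48
f 46 48 42
f 47 39 49
f 47 49 48
f 48 49 50
f 48 50 42
f 49 39 51
f 49 51 50
f 50 51 52
f 50 52 42
f 51 39 53
f 51 53 52
f 52 53 54
f 52 54 42
f 53 39 55
f 53 55 54
f 54 55 56
f 54 56 42
f 55 39 57
f 55 57 56
f 56 57 58
f 56 58 42
f 57 39 40
f 57 40 58
f 58 40 41
f 58 41 42



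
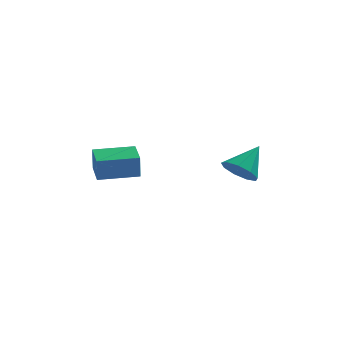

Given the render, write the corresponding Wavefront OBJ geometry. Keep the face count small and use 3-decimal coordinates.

v -4.295 -0.374 1.735
v -4.302 -0.498 2.768
v -4.5 0.719 1.865
v -4.507 0.596 2.897
v -2.673 -0.076 1.783
v -2.68 -0.199 2.815
v -2.878 1.018 1.912
v -2.885 0.894 2.945
v 1.071 0.318 1.859
v 1.7 0.319 1.349
v 1.849 1.182 2.821
v 1.365 0.746 1.237
v 0.892 0.972 1.416
v 0.503 0.893 1.802
v 0.379 0.544 2.215
v 0.579 0.09 2.461
v 1.009 -0.258 2.425
v 1.468 -0.336 2.124
v 1.741 -0.108 1.699
f 2 4 1
f 5 2 1
f 1 4 3
f 3 5 1
f 2 8 4
f 6 2 5
f 6 8 2
f 4 8 3
f 7 5 3
f 3 8 7
f 7 6 5
f 8 6 7
f 10 9 12
f 10 12 11
f 12 9 13
f 12 13 11
f 13 9 14
f 13 14 11
f 14 9 15
f 14 15 11
f 15 9 16
f 15 16 11
f 16 9 17
f 16 17 11
f 17 9 18
f 17 18 11
f 18 9 19
f 18 19 11
f 19 9 10
f 19 10 11



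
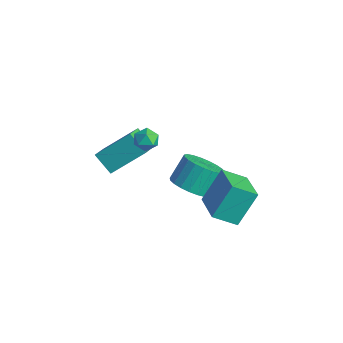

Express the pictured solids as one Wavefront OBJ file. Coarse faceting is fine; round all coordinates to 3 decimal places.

v -0.144 -2.395 2.605
v 0.137 -2.164 3.146
v 0.803 -2.676 2.234
v 1.084 -2.445 2.775
v 0.712 -2.979 2.804
v 0.127 -2.806 3.033
v 0.813 -2.034 2.347
v 0.228 -1.861 2.576
v 0.728 -1.941 2.986
v 0.665 -2.525 3.269
v 0.275 -2.315 2.111
v 0.212 -2.899 2.394
v 1.342 -0.658 -1.033
v 2.271 -0.23 -1.221
v 2.087 0.665 -0.095
v 1.158 0.238 0.093
v 2.009 0.016 -1.46
v 1.825 0.912 -0.335
v 1.631 0.147 -1.625
v 1.447 1.042 -0.5
v 1.203 0.138 -1.688
v 1.019 1.033 -0.563
v 0.799 -0.009 -1.638
v 0.616 0.887 -0.512
v 0.489 -0.267 -1.483
v 0.306 0.628 -0.357
v 0.327 -0.593 -1.25
v 0.143 0.302 -0.124
v 0.34 -0.931 -0.979
v 0.156 -0.035 0.146
v 0.526 -1.221 -0.718
v 0.342 -0.325 0.408
v 0.853 -1.413 -0.511
v 0.67 -0.518 0.614
v 1.265 -1.475 -0.395
v 1.081 -0.58 0.731
v 1.69 -1.396 -0.389
v 1.507 -0.501 0.737
v 2.055 -1.189 -0.494
v 1.871 -0.294 0.632
v 2.297 -0.89 -0.692
v 2.113 0.005 0.434
v 2.373 -0.551 -0.949
v 2.189 0.344 0.176
v -2.472 -2.906 -0.072
v -1.639 -3.845 0.634
v -1.853 -1.41 1.187
v -1.02 -2.349 1.893
v -1.54 -2.651 -0.833
v -0.707 -3.59 -0.127
v -0.921 -1.155 0.426
v -0.088 -2.094 1.132
v 3.303 0.025 -1.262
v 2.754 -0.975 -0.579
v 3.244 1.117 0.291
v 2.695 0.117 0.974
v 5.005 -0.577 -0.774
v 4.456 -1.577 -0.091
v 4.946 0.515 0.779
v 4.397 -0.485 1.462
f 1 12 6
f 1 6 2
f 1 2 8
f 1 8 11
f 1 11 12
f 2 6 10
f 6 12 5
f 12 11 3
f 11 8 7
f 8 2 9
f 4 10 5
f 4 5 3
f 4 3 7
f 4 7 9
f 4 9 10
f 5 10 6
f 3 5 12
f 7 3 11
f 9 7 8
f 10 9 2
f 14 13 17
f 14 17 15
f 15 17 18
f 15 18 16
f 17 13 19
f 17 19 18
f 18 19 20
f 18 20 16
f 19 13 21
f 19 21 20
f 20 21 22
f 20 22 16
f 21 13 23
f 21 23 22
f 22 23 24
f 22 24 16
f 23 13 25
f 23 25 24
f 24 25 26
f 24 26 16
f 25 13 27
f 25 27 26
f 26 27 28
f 26 28 16
f 27 13 29
f 27 29 28
f 28 29 30
f 28 30 16
f 29 13 31
f 29 31 30
f 30 31 32
f 30 32 16
f 31 13 33
f 31 33 32
f 32 33 34
f 32 34 16
f 33 13 35
f 33 35 34
f 34 35 36
f 34 36 16
f 35 13 37
f 35 37 36
f 36 37 38
f 36 38 16
f 37 13 39
f 37 39 38
f 38 39 40
f 38 40 16
f 39 13 41
f 39 41 40
f 40 41 42
f 40 42 16
f 41 13 43
f 41 43 42
f 42 43 44
f 42 44 16
f 43 13 14
f 43 14 44
f 44 14 15
f 44 15 16
f 46 48 45
f 49 46 45
f 45 48 47
f 47 49 45
f 46 52 48
f 50 46 49
f 50 52 46
f 48 52 47
f 51 49 47
f 47 52 51
f 51 50 49
f 52 50 51
f 54 56 53
f 57 54 53
f 53 56 55
f 55 57 53
f 54 60 56
f 58 54 57
f 58 60 54
f 56 60 55
f 59 57 55
f 55 60 59
f 59 58 57
f 60 58 59



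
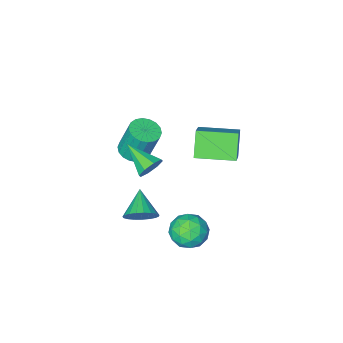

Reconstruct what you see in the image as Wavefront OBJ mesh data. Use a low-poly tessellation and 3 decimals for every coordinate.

v 0.012 2.641 -0.203
v 0.359 2.083 -1.077
v -1.499 3.017 -1.043
v -1.152 2.459 -1.917
v -1.402 1.929 -0.994
v -0.468 1.696 -0.475
v -0.672 3.404 -1.645
v 0.262 3.171 -1.126
v -0.063 2.554 -1.968
v -0.515 1.643 -1.566
v -0.625 3.457 -0.554
v -1.077 2.546 -0.152
v 0.318 2.328 -0.566
v -1.458 2.772 -1.554
v -1.605 2.46 -1.012
v -1.401 2.132 -1.525
v -0.168 2.101 -0.212
v 0.036 1.774 -0.726
v -0.999 1.683 -0.677
v -1.176 3.326 -1.394
v -0.972 2.999 -1.908
v 0.261 2.968 -0.595
v 0.465 2.64 -1.108
v -0.141 3.417 -1.443
v 0.274 2.278 -1.604
v -0.614 2.499 -2.098
v -0.332 3.054 -1.938
v 0.217 2.917 -1.632
v 0.009 1.742 -1.367
v -0.879 1.964 -1.861
v -1.026 1.652 -1.319
v -0.478 1.515 -1.013
v -0.24 2.019 -1.891
v -0.261 3.136 -0.259
v -1.149 3.358 -0.753
v -0.662 3.585 -1.107
v -0.114 3.448 -0.801
v -0.526 2.601 -0.022
v -1.414 2.822 -0.516
v -1.357 2.183 -0.488
v -0.808 2.046 -0.182
v -0.9 3.081 -0.229
v 0.275 -0.76 -2.381
v 0.697 -1.385 -2.975
v -0.435 -2.04 -1.539
v 0.971 -1.347 -2.687
v 1.124 -1.207 -2.346
v 1.13 -0.99 -2.011
v 0.989 -0.733 -1.74
v 0.724 -0.481 -1.58
v 0.382 -0.277 -1.558
v 0.021 -0.156 -1.679
v -0.296 -0.14 -1.922
v -0.514 -0.231 -2.244
v -0.595 -0.413 -2.589
v -0.526 -0.655 -2.899
v -0.319 -0.915 -3.119
v -0.008 -1.149 -3.212
v 0.351 -1.315 -3.161
v 0.085 -0.02 2.386
v 0.613 -0.161 1.816
v 0.455 -1.74 3.154
v 0.86 0.107 2.298
v 0.652 0.301 2.832
v 0.112 0.307 3.104
v -0.443 0.121 2.956
v -0.69 -0.148 2.473
v -0.482 -0.342 1.939
v 0.058 -0.347 1.667
v -1.382 -4.206 -0.476
v -0.535 -3.909 -0.419
v -0.89 -3.297 1.654
v -1.738 -3.594 1.596
v -0.734 -3.586 -0.548
v -1.089 -2.974 1.524
v -1.061 -3.386 -0.663
v -1.416 -2.774 1.409
v -1.452 -3.349 -0.741
v -1.807 -2.737 1.331
v -1.829 -3.481 -0.767
v -2.185 -2.869 1.306
v -2.118 -3.757 -0.735
v -2.473 -3.145 1.337
v -2.261 -4.122 -0.652
v -2.616 -3.509 1.421
v -2.23 -4.503 -0.534
v -2.585 -3.891 1.539
v -2.031 -4.826 -0.404
v -2.386 -4.214 1.668
v -1.704 -5.026 -0.289
v -2.059 -4.414 1.783
v -1.313 -5.063 -0.211
v -1.668 -4.451 1.861
v -0.935 -4.931 -0.186
v -1.291 -4.319 1.887
v -0.647 -4.655 -0.217
v -1.002 -4.043 1.855
v -0.504 -4.291 -0.301
v -0.859 -3.678 1.772
v -4.219 1.432 2.305
v -4.84 0.647 3.579
v -3.292 2.644 3.504
v -3.913 1.859 4.778
v -2.527 0.121 2.322
v -3.148 -0.664 3.596
v -1.6 1.333 3.521
v -2.221 0.548 4.795
f 1 38 17
f 38 12 41
f 17 41 6
f 38 41 17
f 1 17 13
f 17 6 18
f 13 18 2
f 17 18 13
f 1 13 22
f 13 2 23
f 22 23 8
f 13 23 22
f 1 22 34
f 22 8 37
f 34 37 11
f 22 37 34
f 1 34 38
f 34 11 42
f 38 42 12
f 34 42 38
f 2 18 29
f 18 6 32
f 29 32 10
f 18 32 29
f 6 41 19
f 41 12 40
f 19 40 5
f 41 40 19
f 12 42 39
f 42 11 35
f 39 35 3
f 42 35 39
f 11 37 36
f 37 8 24
f 36 24 7
f 37 24 36
f 8 23 28
f 23 2 25
f 28 25 9
f 23 25 28
f 4 30 16
f 30 10 31
f 16 31 5
f 30 31 16
f 4 16 14
f 16 5 15
f 14 15 3
f 16 15 14
f 4 14 21
f 14 3 20
f 21 20 7
f 14 20 21
f 4 21 26
f 21 7 27
f 26 27 9
f 21 27 26
f 4 26 30
f 26 9 33
f 30 33 10
f 26 33 30
f 5 31 19
f 31 10 32
f 19 32 6
f 31 32 19
f 3 15 39
f 15 5 40
f 39 40 12
f 15 40 39
f 7 20 36
f 20 3 35
f 36 35 11
f 20 35 36
f 9 27 28
f 27 7 24
f 28 24 8
f 27 24 28
f 10 33 29
f 33 9 25
f 29 25 2
f 33 25 29
f 44 43 46
f 44 46 45
f 46 43 47
f 46 47 45
f 47 43 48
f 47 48 45
f 48 43 49
f 48 49 45
f 49 43 50
f 49 50 45
f 50 43 51
f 50 51 45
f 51 43 52
f 51 52 45
f 52 43 53
f 52 53 45
f 53 43 54
f 53 54 45
f 54 43 55
f 54 55 45
f 55 43 56
f 55 56 45
f 56 43 57
f 56 57 45
f 57 43 58
f 57 58 45
f 58 43 59
f 58 59 45
f 59 43 44
f 59 44 45
f 61 60 63
f 61 63 62
f 63 60 64
f 63 64 62
f 64 60 65
f 64 65 62
f 65 60 66
f 65 66 62
f 66 60 67
f 66 67 62
f 67 60 68
f 67 68 62
f 68 60 69
f 68 69 62
f 69 60 61
f 69 61 62
f 71 70 74
f 71 74 72
f 72 74 75
f 72 75 73
f 74 70 76
f 74 76 75
f 75 76 77
f 75 77 73
f 76 70 78
f 76 78 77
f 77 78 79
f 77 79 73
f 78 70 80
f 78 80 79
f 79 80 81
f 79 81 73
f 80 70 82
f 80 82 81
f 81 82 83
f 81 83 73
f 82 70 84
f 82 84 83
f 83 84 85
f 83 85 73
f 84 70 86
f 84 86 85
f 85 86 87
f 85 87 73
f 86 70 88
f 86 88 87
f 87 88 89
f 87 89 73
f 88 70 90
f 88 90 89
f 89 90 91
f 89 91 73
f 90 70 92
f 90 92 91
f 91 92 93
f 91 93 73
f 92 70 94
f 92 94 93
f 93 94 95
f 93 95 73
f 94 70 96
f 94 96 95
f 95 96 97
f 95 97 73
f 96 70 98
f 96 98 97
f 97 98 99
f 97 99 73
f 98 70 71
f 98 71 99
f 99 71 72
f 99 72 73
f 101 103 100
f 104 101 100
f 100 103 102
f 102 104 100
f 101 107 103
f 105 101 104
f 105 107 101
f 103 107 102
f 106 104 102
f 102 107 106
f 106 105 104
f 107 105 106



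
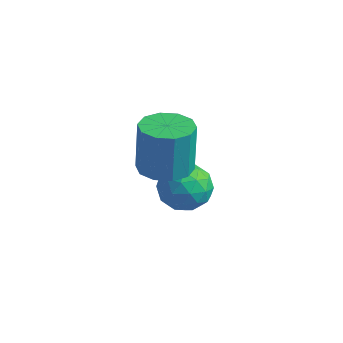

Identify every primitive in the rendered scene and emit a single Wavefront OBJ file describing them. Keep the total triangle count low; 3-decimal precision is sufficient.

v 1.228 -1.084 -1.432
v 2.182 -1.11 -1.137
v 0.838 -2.13 -0.263
v 1.792 -2.156 0.032
v 1.25 -1.327 0.166
v 1.491 -0.681 -0.557
v 1.529 -2.559 -0.843
v 1.77 -1.913 -1.566
v 2.368 -2.021 -0.773
v 2.196 -1.26 -0.15
v 0.824 -1.98 -1.25
v 0.652 -1.219 -0.627
v 1.739 -1.005 -1.387
v 1.281 -2.235 -0.013
v 0.962 -1.748 0.066
v 1.523 -1.763 0.239
v 1.333 -0.753 -1.046
v 1.894 -0.768 -0.873
v 1.346 -0.896 -0.107
v 1.126 -2.472 -0.527
v 1.687 -2.487 -0.354
v 1.497 -1.477 -1.639
v 2.058 -1.492 -1.466
v 1.674 -2.344 -1.293
v 2.409 -1.556 -1
v 2.18 -2.171 -0.312
v 2.025 -2.408 -0.827
v 2.167 -2.028 -1.252
v 2.308 -1.109 -0.633
v 2.079 -1.723 0.054
v 1.76 -1.236 0.132
v 1.902 -0.857 -0.292
v 2.417 -1.645 -0.419
v 0.941 -1.517 -1.454
v 0.712 -2.131 -0.767
v 1.118 -2.383 -1.108
v 1.26 -2.004 -1.532
v 0.84 -1.069 -1.088
v 0.611 -1.684 -0.4
v 0.853 -1.212 -0.148
v 0.995 -0.832 -0.573
v 0.603 -1.595 -0.981
v 2.074 -3.287 1.752
v 3.003 -3.28 1.796
v 2.914 -3.066 3.651
v 1.986 -3.073 3.608
v 2.825 -2.738 1.725
v 2.736 -2.524 3.58
v 2.359 -2.406 1.664
v 2.27 -2.192 3.52
v 1.785 -2.411 1.637
v 1.696 -2.197 3.493
v 1.322 -2.75 1.654
v 1.233 -2.536 3.51
v 1.146 -3.294 1.709
v 1.057 -3.08 3.564
v 1.324 -3.836 1.78
v 1.235 -3.622 3.635
v 1.79 -4.168 1.84
v 1.701 -3.954 3.696
v 2.364 -4.163 1.867
v 2.275 -3.949 3.723
v 2.827 -3.824 1.85
v 2.738 -3.61 3.706
f 1 38 17
f 38 12 41
f 17 41 6
f 38 41 17
f 1 17 13
f 17 6 18
f 13 18 2
f 17 18 13
f 1 13 22
f 13 2 23
f 22 23 8
f 13 23 22
f 1 22 34
f 22 8 37
f 34 37 11
f 22 37 34
f 1 34 38
f 34 11 42
f 38 42 12
f 34 42 38
f 2 18 29
f 18 6 32
f 29 32 10
f 18 32 29
f 6 41 19
f 41 12 40
f 19 40 5
f 41 40 19
f 12 42 39
f 42 11 35
f 39 35 3
f 42 35 39
f 11 37 36
f 37 8 24
f 36 24 7
f 37 24 36
f 8 23 28
f 23 2 25
f 28 25 9
f 23 25 28
f 4 30 16
f 30 10 31
f 16 31 5
f 30 31 16
f 4 16 14
f 16 5 15
f 14 15 3
f 16 15 14
f 4 14 21
f 14 3 20
f 21 20 7
f 14 20 21
f 4 21 26
f 21 7 27
f 26 27 9
f 21 27 26
f 4 26 30
f 26 9 33
f 30 33 10
f 26 33 30
f 5 31 19
f 31 10 32
f 19 32 6
f 31 32 19
f 3 15 39
f 15 5 40
f 39 40 12
f 15 40 39
f 7 20 36
f 20 3 35
f 36 35 11
f 20 35 36
f 9 27 28
f 27 7 24
f 28 24 8
f 27 24 28
f 10 33 29
f 33 9 25
f 29 25 2
f 33 25 29
f 44 43 47
f 44 47 45
f 45 47 48
f 45 48 46
f 47 43 49
f 47 49 48
f 48 49 50
f 48 50 46
f 49 43 51
f 49 51 50
f 50 51 52
f 50 52 46
f 51 43 53
f 51 53 52
f 52 53 54
f 52 54 46
f 53 43 55
f 53 55 54
f 54 55 56
f 54 56 46
f 55 43 57
f 55 57 56
f 56 57 58
f 56 58 46
f 57 43 59
f 57 59 58
f 58 59 60
f 58 60 46
f 59 43 61
f 59 61 60
f 60 61 62
f 60 62 46
f 61 43 63
f 61 63 62
f 62 63 64
f 62 64 46
f 63 43 44
f 63 44 64
f 64 44 45
f 64 45 46



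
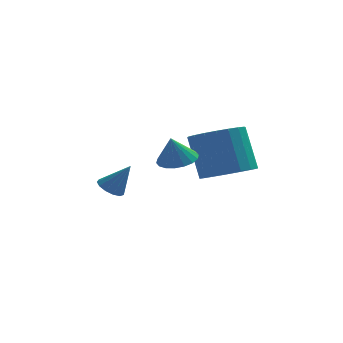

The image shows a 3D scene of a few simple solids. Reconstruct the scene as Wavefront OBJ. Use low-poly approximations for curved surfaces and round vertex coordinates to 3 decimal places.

v -4.23 2.334 -2.175
v -3.937 2.781 -2.339
v -3.53 2.266 -1.105
v -4.181 2.891 -2.172
v -4.441 2.824 -2.006
v -4.634 2.602 -1.893
v -4.699 2.294 -1.87
v -4.615 1.999 -1.943
v -4.409 1.81 -2.09
v -4.147 1.787 -2.264
v -3.911 1.938 -2.409
v -3.776 2.214 -2.48
v -3.786 2.529 -2.454
v -2.058 -2.014 1.042
v -1.426 -2.295 1.149
v -2.282 -2.146 2.018
v -1.377 -1.992 1.201
v -1.462 -1.693 1.222
v -1.666 -1.458 1.208
v -1.947 -1.333 1.16
v -2.25 -1.342 1.089
v -2.516 -1.485 1.009
v -2.69 -1.732 0.935
v -2.739 -2.035 0.883
v -2.654 -2.334 0.862
v -2.45 -2.569 0.876
v -2.169 -2.695 0.924
v -1.866 -2.685 0.995
v -1.601 -2.542 1.075
v -0.333 -0.832 -0.153
v 0.287 -0.089 -0.364
v -0.088 0.675 1.222
v -0.707 -0.068 1.433
v -0.07 0.051 -0.516
v -0.444 0.814 1.071
v -0.472 0.038 -0.605
v -0.846 0.802 0.982
v -0.849 -0.125 -0.615
v -1.224 0.638 0.971
v -1.138 -0.41 -0.546
v -1.512 0.353 1.04
v -1.287 -0.769 -0.409
v -1.662 -0.005 1.178
v -1.271 -1.138 -0.228
v -1.646 -0.374 1.359
v -1.093 -1.454 -0.033
v -1.468 -0.691 1.553
v -0.784 -1.663 0.14
v -1.158 -0.899 1.727
v -0.396 -1.728 0.263
v -0.771 -0.964 1.849
v 0.002 -1.638 0.314
v -0.372 -0.874 1.9
v 0.343 -1.408 0.284
v -0.032 -0.645 1.87
v 0.567 -1.079 0.178
v 0.192 -0.316 1.765
v 0.635 -0.707 0.015
v 0.26 0.056 1.602
v 0.536 -0.357 -0.177
v 0.161 0.406 1.41
f 2 1 4
f 2 4 3
f 4 1 5
f 4 5 3
f 5 1 6
f 5 6 3
f 6 1 7
f 6 7 3
f 7 1 8
f 7 8 3
f 8 1 9
f 8 9 3
f 9 1 10
f 9 10 3
f 10 1 11
f 10 11 3
f 11 1 12
f 11 12 3
f 12 1 13
f 12 13 3
f 13 1 2
f 13 2 3
f 15 14 17
f 15 17 16
f 17 14 18
f 17 18 16
f 18 14 19
f 18 19 16
f 19 14 20
f 19 20 16
f 20 14 21
f 20 21 16
f 21 14 22
f 21 22 16
f 22 14 23
f 22 23 16
f 23 14 24
f 23 24 16
f 24 14 25
f 24 25 16
f 25 14 26
f 25 26 16
f 26 14 27
f 26 27 16
f 27 14 28
f 27 28 16
f 28 14 29
f 28 29 16
f 29 14 15
f 29 15 16
f 31 30 34
f 31 34 32
f 32 34 35
f 32 35 33
f 34 30 36
f 34 36 35
f 35 36 37
f 35 37 33
f 36 30 38
f 36 38 37
f 37 38 39
f 37 39 33
f 38 30 40
f 38 40 39
f 39 40 41
f 39 41 33
f 40 30 42
f 40 42 41
f 41 42 43
f 41 43 33
f 42 30 44
f 42 44 43
f 43 44 45
f 43 45 33
f 44 30 46
f 44 46 45
f 45 46 47
f 45 47 33
f 46 30 48
f 46 48 47
f 47 48 49
f 47 49 33
f 48 30 50
f 48 50 49
f 49 50 51
f 49 51 33
f 50 30 52
f 50 52 51
f 51 52 53
f 51 53 33
f 52 30 54
f 52 54 53
f 53 54 55
f 53 55 33
f 54 30 56
f 54 56 55
f 55 56 57
f 55 57 33
f 56 30 58
f 56 58 57
f 57 58 59
f 57 59 33
f 58 30 60
f 58 60 59
f 59 60 61
f 59 61 33
f 60 30 31
f 60 31 61
f 61 31 32
f 61 32 33



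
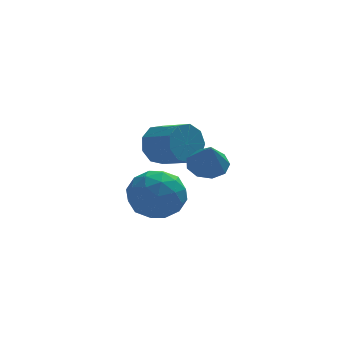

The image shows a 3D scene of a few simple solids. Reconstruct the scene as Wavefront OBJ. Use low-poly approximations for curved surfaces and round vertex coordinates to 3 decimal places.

v 1.86 -0.21 -1.402
v 2.557 0.173 -1.132
v 1.84 -1.05 -0.158
v 2.092 0.457 -0.948
v 1.519 0.428 -0.976
v 1.105 0.101 -1.203
v 1.045 -0.372 -1.524
v 1.365 -0.77 -1.787
v 1.917 -0.905 -1.87
v 2.442 -0.716 -1.734
v 2.695 -0.29 -1.442
v 0.313 1.946 -1.249
v 0.869 2.041 -2.026
v 1.783 0.928 -1.508
v 1.227 0.834 -0.731
v 1.082 2.438 -1.548
v 1.995 1.325 -1.03
v 0.935 2.605 -0.93
v 1.848 1.492 -0.412
v 0.497 2.464 -0.462
v 1.41 1.351 0.057
v -0.027 2.081 -0.362
v 0.887 0.968 0.157
v -0.391 1.635 -0.677
v 0.522 0.522 -0.158
v -0.426 1.335 -1.26
v 0.487 0.222 -0.741
v -0.115 1.321 -1.838
v 0.798 0.208 -1.319
v 0.397 1.6 -2.14
v 1.31 0.487 -1.622
v -1.023 -2.19 -2.608
v 0.112 -1.859 -2.487
v -0.872 -3.281 -1.033
v 0.263 -2.95 -0.912
v -0.609 -2.163 -0.731
v -0.702 -1.488 -1.705
v -0.058 -3.652 -1.815
v -0.151 -2.977 -2.789
v 0.708 -2.762 -1.997
v 0.368 -1.842 -1.327
v -1.128 -3.298 -2.193
v -1.468 -2.378 -1.523
v -0.469 -1.928 -2.686
v -0.291 -3.212 -0.834
v -0.804 -2.749 -0.728
v -0.137 -2.554 -0.657
v -0.947 -1.711 -2.226
v -0.28 -1.516 -2.155
v -0.703 -1.695 -1.123
v -0.48 -3.624 -1.365
v 0.187 -3.429 -1.294
v -0.623 -2.586 -2.863
v 0.044 -2.391 -2.792
v -0.057 -3.445 -2.397
v 0.549 -2.265 -2.327
v 0.637 -2.906 -1.401
v 0.449 -3.319 -1.932
v 0.394 -2.922 -2.504
v 0.349 -1.724 -1.933
v 0.437 -2.365 -1.007
v -0.075 -1.903 -0.901
v -0.129 -1.506 -1.473
v 0.699 -2.255 -1.645
v -1.197 -2.775 -2.513
v -1.109 -3.416 -1.587
v -0.631 -3.634 -2.047
v -0.685 -3.237 -2.619
v -1.397 -2.234 -2.119
v -1.309 -2.875 -1.193
v -1.154 -2.218 -1.016
v -1.209 -1.821 -1.588
v -1.459 -2.885 -1.875
f 2 1 4
f 2 4 3
f 4 1 5
f 4 5 3
f 5 1 6
f 5 6 3
f 6 1 7
f 6 7 3
f 7 1 8
f 7 8 3
f 8 1 9
f 8 9 3
f 9 1 10
f 9 10 3
f 10 1 11
f 10 11 3
f 11 1 2
f 11 2 3
f 13 12 16
f 13 16 14
f 14 16 17
f 14 17 15
f 16 12 18
f 16 18 17
f 17 18 19
f 17 19 15
f 18 12 20
f 18 20 19
f 19 20 21
f 19 21 15
f 20 12 22
f 20 22 21
f 21 22 23
f 21 23 15
f 22 12 24
f 22 24 23
f 23 24 25
f 23 25 15
f 24 12 26
f 24 26 25
f 25 26 27
f 25 27 15
f 26 12 28
f 26 28 27
f 27 28 29
f 27 29 15
f 28 12 30
f 28 30 29
f 29 30 31
f 29 31 15
f 30 12 13
f 30 13 31
f 31 13 14
f 31 14 15
f 32 69 48
f 69 43 72
f 48 72 37
f 69 72 48
f 32 48 44
f 48 37 49
f 44 49 33
f 48 49 44
f 32 44 53
f 44 33 54
f 53 54 39
f 44 54 53
f 32 53 65
f 53 39 68
f 65 68 42
f 53 68 65
f 32 65 69
f 65 42 73
f 69 73 43
f 65 73 69
f 33 49 60
f 49 37 63
f 60 63 41
f 49 63 60
f 37 72 50
f 72 43 71
f 50 71 36
f 72 71 50
f 43 73 70
f 73 42 66
f 70 66 34
f 73 66 70
f 42 68 67
f 68 39 55
f 67 55 38
f 68 55 67
f 39 54 59
f 54 33 56
f 59 56 40
f 54 56 59
f 35 61 47
f 61 41 62
f 47 62 36
f 61 62 47
f 35 47 45
f 47 36 46
f 45 46 34
f 47 46 45
f 35 45 52
f 45 34 51
f 52 51 38
f 45 51 52
f 35 52 57
f 52 38 58
f 57 58 40
f 52 58 57
f 35 57 61
f 57 40 64
f 61 64 41
f 57 64 61
f 36 62 50
f 62 41 63
f 50 63 37
f 62 63 50
f 34 46 70
f 46 36 71
f 70 71 43
f 46 71 70
f 38 51 67
f 51 34 66
f 67 66 42
f 51 66 67
f 40 58 59
f 58 38 55
f 59 55 39
f 58 55 59
f 41 64 60
f 64 40 56
f 60 56 33
f 64 56 60



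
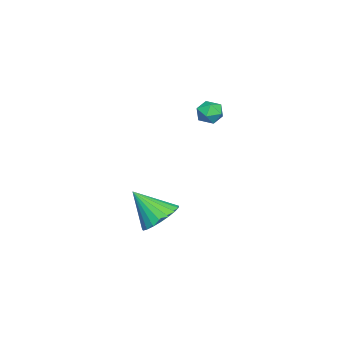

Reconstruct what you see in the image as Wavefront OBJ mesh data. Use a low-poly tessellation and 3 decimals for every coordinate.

v 2.847 1.081 -4.097
v 3.524 1.638 -3.557
v 2.773 -0.201 -2.683
v 3.15 1.802 -3.428
v 2.723 1.842 -3.414
v 2.319 1.749 -3.519
v 2.005 1.542 -3.723
v 1.837 1.254 -3.993
v 1.843 0.936 -4.28
v 2.023 0.644 -4.536
v 2.346 0.427 -4.716
v 2.755 0.323 -4.789
v 3.18 0.35 -4.742
v 3.547 0.503 -4.584
v 3.793 0.756 -4.342
v 3.876 1.066 -4.057
v 3.78 1.378 -3.78
v 1.523 3.059 1.319
v 1.848 2.815 1.868
v 0.552 2.785 1.772
v 0.877 2.541 2.321
v 0.87 3.213 2.198
v 1.471 3.383 1.919
v 0.929 2.217 1.721
v 1.53 2.387 1.442
v 1.481 2.295 2.117
v 1.445 2.91 2.412
v 0.955 2.69 1.228
v 0.919 3.305 1.523
f 2 1 4
f 2 4 3
f 4 1 5
f 4 5 3
f 5 1 6
f 5 6 3
f 6 1 7
f 6 7 3
f 7 1 8
f 7 8 3
f 8 1 9
f 8 9 3
f 9 1 10
f 9 10 3
f 10 1 11
f 10 11 3
f 11 1 12
f 11 12 3
f 12 1 13
f 12 13 3
f 13 1 14
f 13 14 3
f 14 1 15
f 14 15 3
f 15 1 16
f 15 16 3
f 16 1 17
f 16 17 3
f 17 1 2
f 17 2 3
f 18 29 23
f 18 23 19
f 18 19 25
f 18 25 28
f 18 28 29
f 19 23 27
f 23 29 22
f 29 28 20
f 28 25 24
f 25 19 26
f 21 27 22
f 21 22 20
f 21 20 24
f 21 24 26
f 21 26 27
f 22 27 23
f 20 22 29
f 24 20 28
f 26 24 25
f 27 26 19



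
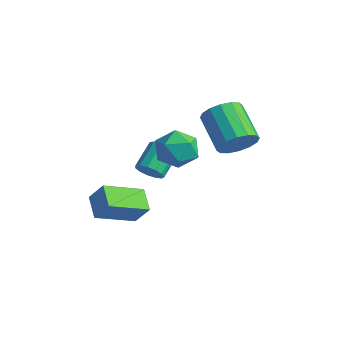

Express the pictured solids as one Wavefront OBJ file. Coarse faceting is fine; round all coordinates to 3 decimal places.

v 2.394 0.381 1.424
v 3.025 0.599 0.681
v 3.335 -0.859 1.859
v 3.966 -0.641 1.116
v 3.885 -0.026 1.899
v 3.303 0.74 1.63
v 3.057 -1 0.91
v 2.475 -0.234 0.641
v 3.435 -0.255 0.363
v 3.946 0.348 0.974
v 2.414 -0.608 1.566
v 2.925 -0.005 2.177
v 1.012 0.155 -1.237
v 1.274 -0.142 -0.709
v 0.85 0.928 0.105
v 0.588 1.225 -0.423
v 1.542 0.072 -0.852
v 1.117 1.143 -0.038
v 1.642 0.313 -1.117
v 1.217 1.384 -0.304
v 1.541 0.504 -1.42
v 1.117 1.575 -0.607
v 1.273 0.584 -1.665
v 0.848 1.654 -0.852
v 0.922 0.527 -1.774
v 0.497 1.598 -0.961
v 0.6 0.352 -1.712
v 0.175 1.423 -0.899
v 0.408 0.115 -1.5
v -0.016 1.185 -0.686
v 0.409 -0.11 -1.203
v -0.016 0.961 -0.39
v 0.601 -0.251 -0.918
v 0.176 0.82 -0.104
v 0.923 -0.263 -0.733
v 0.499 0.808 0.08
v 3.284 2.932 0.454
v 3.818 2.993 1.212
v 2.251 3.389 2.285
v 1.716 3.328 1.526
v 3.807 3.439 1.032
v 2.24 3.835 2.104
v 3.656 3.749 0.696
v 2.088 4.145 1.768
v 3.405 3.841 0.295
v 1.837 4.236 1.368
v 3.121 3.688 -0.063
v 1.554 4.084 1.01
v 2.881 3.333 -0.282
v 1.314 3.729 0.79
v 2.749 2.871 -0.305
v 1.182 3.267 0.768
v 2.76 2.425 -0.124
v 1.193 2.821 0.948
v 2.912 2.115 0.212
v 1.344 2.511 1.284
v 3.163 2.024 0.612
v 1.595 2.419 1.685
v 3.446 2.176 0.97
v 1.879 2.572 2.043
v 3.686 2.531 1.19
v 2.119 2.927 2.262
v 0.234 -0.012 -4.566
v -0.135 -1.826 -3.808
v -0.749 0.427 -3.993
v -1.118 -1.386 -3.235
v 0.898 0.246 -3.625
v 0.529 -1.567 -2.867
v -0.085 0.686 -3.052
v -0.454 -1.128 -2.294
f 1 12 6
f 1 6 2
f 1 2 8
f 1 8 11
f 1 11 12
f 2 6 10
f 6 12 5
f 12 11 3
f 11 8 7
f 8 2 9
f 4 10 5
f 4 5 3
f 4 3 7
f 4 7 9
f 4 9 10
f 5 10 6
f 3 5 12
f 7 3 11
f 9 7 8
f 10 9 2
f 14 13 17
f 14 17 15
f 15 17 18
f 15 18 16
f 17 13 19
f 17 19 18
f 18 19 20
f 18 20 16
f 19 13 21
f 19 21 20
f 20 21 22
f 20 22 16
f 21 13 23
f 21 23 22
f 22 23 24
f 22 24 16
f 23 13 25
f 23 25 24
f 24 25 26
f 24 26 16
f 25 13 27
f 25 27 26
f 26 27 28
f 26 28 16
f 27 13 29
f 27 29 28
f 28 29 30
f 28 30 16
f 29 13 31
f 29 31 30
f 30 31 32
f 30 32 16
f 31 13 33
f 31 33 32
f 32 33 34
f 32 34 16
f 33 13 35
f 33 35 34
f 34 35 36
f 34 36 16
f 35 13 14
f 35 14 36
f 36 14 15
f 36 15 16
f 38 37 41
f 38 41 39
f 39 41 42
f 39 42 40
f 41 37 43
f 41 43 42
f 42 43 44
f 42 44 40
f 43 37 45
f 43 45 44
f 44 45 46
f 44 46 40
f 45 37 47
f 45 47 46
f 46 47 48
f 46 48 40
f 47 37 49
f 47 49 48
f 48 49 50
f 48 50 40
f 49 37 51
f 49 51 50
f 50 51 52
f 50 52 40
f 51 37 53
f 51 53 52
f 52 53 54
f 52 54 40
f 53 37 55
f 53 55 54
f 54 55 56
f 54 56 40
f 55 37 57
f 55 57 56
f 56 57 58
f 56 58 40
f 57 37 59
f 57 59 58
f 58 59 60
f 58 60 40
f 59 37 61
f 59 61 60
f 60 61 62
f 60 62 40
f 61 37 38
f 61 38 62
f 62 38 39
f 62 39 40
f 64 66 63
f 67 64 63
f 63 66 65
f 65 67 63
f 64 70 66
f 68 64 67
f 68 70 64
f 66 70 65
f 69 67 65
f 65 70 69
f 69 68 67
f 70 68 69



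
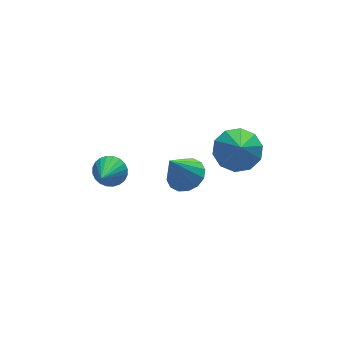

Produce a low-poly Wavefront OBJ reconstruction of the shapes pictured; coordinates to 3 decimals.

v -0.356 3.339 -4.132
v 0.285 3.077 -3.818
v -1.044 3.221 -2.828
v 0.302 3.467 -3.774
v 0.143 3.823 -3.825
v -0.149 4.05 -3.959
v -0.497 4.086 -4.139
v -0.807 3.922 -4.318
v -0.996 3.602 -4.446
v -1.014 3.211 -4.491
v -0.855 2.855 -4.439
v -0.562 2.628 -4.306
v -0.214 2.592 -4.125
v 0.096 2.756 -3.947
v -3.308 3.2 -2.466
v -2.808 2.802 -2.501
v -3.972 2.3 -1.694
v -2.751 2.935 -2.297
v -2.778 3.107 -2.119
v -2.886 3.295 -1.994
v -3.059 3.467 -1.94
v -3.269 3.599 -1.967
v -3.485 3.671 -2.07
v -3.674 3.671 -2.233
v -3.807 3.599 -2.432
v -3.865 3.466 -2.635
v -3.837 3.293 -2.813
v -3.729 3.106 -2.939
v -3.557 2.934 -2.992
v -3.346 2.801 -2.965
v -3.13 2.73 -2.862
v -2.941 2.73 -2.699
v 1.058 2.044 -1.891
v 1.697 1.47 -2.158
v 0.802 1.276 -0.849
v 1.933 1.846 -1.822
v 1.835 2.298 -1.513
v 1.44 2.653 -1.348
v 0.899 2.775 -1.391
v 0.419 2.619 -1.624
v 0.183 2.243 -1.96
v 0.281 1.791 -2.269
v 0.677 1.436 -2.434
v 1.217 1.314 -2.391
f 2 1 4
f 2 4 3
f 4 1 5
f 4 5 3
f 5 1 6
f 5 6 3
f 6 1 7
f 6 7 3
f 7 1 8
f 7 8 3
f 8 1 9
f 8 9 3
f 9 1 10
f 9 10 3
f 10 1 11
f 10 11 3
f 11 1 12
f 11 12 3
f 12 1 13
f 12 13 3
f 13 1 14
f 13 14 3
f 14 1 2
f 14 2 3
f 16 15 18
f 16 18 17
f 18 15 19
f 18 19 17
f 19 15 20
f 19 20 17
f 20 15 21
f 20 21 17
f 21 15 22
f 21 22 17
f 22 15 23
f 22 23 17
f 23 15 24
f 23 24 17
f 24 15 25
f 24 25 17
f 25 15 26
f 25 26 17
f 26 15 27
f 26 27 17
f 27 15 28
f 27 28 17
f 28 15 29
f 28 29 17
f 29 15 30
f 29 30 17
f 30 15 31
f 30 31 17
f 31 15 32
f 31 32 17
f 32 15 16
f 32 16 17
f 34 33 36
f 34 36 35
f 36 33 37
f 36 37 35
f 37 33 38
f 37 38 35
f 38 33 39
f 38 39 35
f 39 33 40
f 39 40 35
f 40 33 41
f 40 41 35
f 41 33 42
f 41 42 35
f 42 33 43
f 42 43 35
f 43 33 44
f 43 44 35
f 44 33 34
f 44 34 35



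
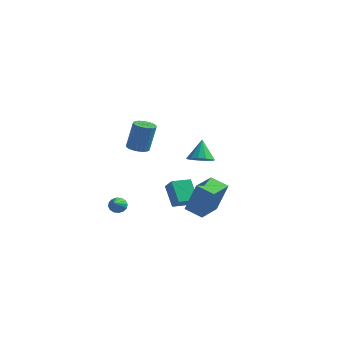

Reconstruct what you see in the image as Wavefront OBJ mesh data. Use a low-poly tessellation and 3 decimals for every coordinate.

v -0.387 3.175 -1.353
v 0.383 3.136 -1.178
v -0.633 3.805 -0.127
v 0.321 3.523 -1.389
v 0.036 3.8 -1.589
v -0.385 3.878 -1.714
v -0.805 3.733 -1.724
v -1.093 3.411 -1.616
v -1.157 3.014 -1.425
v -0.976 2.668 -1.211
v -0.608 2.483 -1.042
v -0.17 2.518 -0.972
v 0.199 2.761 -1.023
v -0.089 -3.857 2.13
v 0.465 -3.638 2
v 0.763 -3.424 3.619
v 0.209 -3.643 3.75
v 0.335 -3.439 1.997
v 0.632 -3.225 3.616
v 0.14 -3.303 2.015
v 0.437 -3.089 3.634
v -0.09 -3.252 2.051
v 0.207 -3.038 3.67
v -0.319 -3.293 2.098
v -0.022 -3.079 3.717
v -0.514 -3.42 2.151
v -0.217 -3.206 3.77
v -0.644 -3.614 2.2
v -0.346 -3.399 3.819
v -0.689 -3.844 2.239
v -0.391 -3.63 3.858
v -0.643 -4.076 2.261
v -0.345 -3.862 3.88
v -0.512 -4.275 2.264
v -0.215 -4.061 3.883
v -0.317 -4.411 2.246
v -0.02 -4.197 3.865
v -0.087 -4.462 2.21
v 0.21 -4.248 3.829
v 0.142 -4.421 2.163
v 0.439 -4.207 3.782
v 0.337 -4.294 2.11
v 0.634 -4.08 3.729
v 0.466 -4.101 2.061
v 0.764 -3.886 3.68
v 0.511 -3.87 2.022
v 0.809 -3.656 3.641
v -2.547 -1.88 -3.33
v -2.25 -1.568 -3.039
v -2.013 -3.12 -2.55
v -2.484 -1.586 -2.906
v -2.734 -1.682 -2.887
v -2.935 -1.831 -2.987
v -3.032 -1.993 -3.179
v -2.999 -2.125 -3.411
v -2.845 -2.191 -3.622
v -2.611 -2.174 -3.754
v -2.36 -2.078 -3.773
v -2.16 -1.929 -3.673
v -2.063 -1.766 -3.482
v -2.096 -1.634 -3.249
v 1.496 -1.843 -2.67
v 2.17 -1.832 -0.84
v 1.498 -0.283 -2.68
v 2.172 -0.272 -0.85
v 2.528 -1.848 -3.05
v 3.202 -1.837 -1.22
v 2.53 -0.288 -3.06
v 3.204 -0.277 -1.23
v -2.398 2.795 -3.71
v -1.775 2.441 -3.055
v -1.751 3.778 -3.794
v -1.128 3.425 -3.139
v -1.572 2.155 -4.841
v -0.949 1.802 -4.186
v -0.925 3.139 -4.925
v -0.302 2.785 -4.27
f 2 1 4
f 2 4 3
f 4 1 5
f 4 5 3
f 5 1 6
f 5 6 3
f 6 1 7
f 6 7 3
f 7 1 8
f 7 8 3
f 8 1 9
f 8 9 3
f 9 1 10
f 9 10 3
f 10 1 11
f 10 11 3
f 11 1 12
f 11 12 3
f 12 1 13
f 12 13 3
f 13 1 2
f 13 2 3
f 15 14 18
f 15 18 16
f 16 18 19
f 16 19 17
f 18 14 20
f 18 20 19
f 19 20 21
f 19 21 17
f 20 14 22
f 20 22 21
f 21 22 23
f 21 23 17
f 22 14 24
f 22 24 23
f 23 24 25
f 23 25 17
f 24 14 26
f 24 26 25
f 25 26 27
f 25 27 17
f 26 14 28
f 26 28 27
f 27 28 29
f 27 29 17
f 28 14 30
f 28 30 29
f 29 30 31
f 29 31 17
f 30 14 32
f 30 32 31
f 31 32 33
f 31 33 17
f 32 14 34
f 32 34 33
f 33 34 35
f 33 35 17
f 34 14 36
f 34 36 35
f 35 36 37
f 35 37 17
f 36 14 38
f 36 38 37
f 37 38 39
f 37 39 17
f 38 14 40
f 38 40 39
f 39 40 41
f 39 41 17
f 40 14 42
f 40 42 41
f 41 42 43
f 41 43 17
f 42 14 44
f 42 44 43
f 43 44 45
f 43 45 17
f 44 14 46
f 44 46 45
f 45 46 47
f 45 47 17
f 46 14 15
f 46 15 47
f 47 15 16
f 47 16 17
f 49 48 51
f 49 51 50
f 51 48 52
f 51 52 50
f 52 48 53
f 52 53 50
f 53 48 54
f 53 54 50
f 54 48 55
f 54 55 50
f 55 48 56
f 55 56 50
f 56 48 57
f 56 57 50
f 57 48 58
f 57 58 50
f 58 48 59
f 58 59 50
f 59 48 60
f 59 60 50
f 60 48 61
f 60 61 50
f 61 48 49
f 61 49 50
f 63 65 62
f 66 63 62
f 62 65 64
f 64 66 62
f 63 69 65
f 67 63 66
f 67 69 63
f 65 69 64
f 68 66 64
f 64 69 68
f 68 67 66
f 69 67 68
f 71 73 70
f 74 71 70
f 70 73 72
f 72 74 70
f 71 77 73
f 75 71 74
f 75 77 71
f 73 77 72
f 76 74 72
f 72 77 76
f 76 75 74
f 77 75 76

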